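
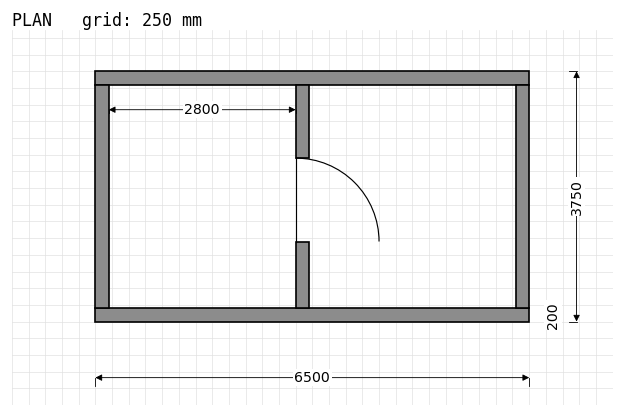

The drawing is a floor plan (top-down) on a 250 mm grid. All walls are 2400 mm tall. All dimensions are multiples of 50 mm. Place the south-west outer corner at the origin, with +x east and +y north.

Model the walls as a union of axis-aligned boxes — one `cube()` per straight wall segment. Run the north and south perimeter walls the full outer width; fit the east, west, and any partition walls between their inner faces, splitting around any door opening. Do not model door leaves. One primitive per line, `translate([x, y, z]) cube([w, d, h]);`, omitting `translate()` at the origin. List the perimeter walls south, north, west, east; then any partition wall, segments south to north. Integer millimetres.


cube([6500, 200, 2400]);
translate([0, 3550, 0]) cube([6500, 200, 2400]);
translate([0, 200, 0]) cube([200, 3350, 2400]);
translate([6300, 200, 0]) cube([200, 3350, 2400]);
translate([3000, 200, 0]) cube([200, 1000, 2400]);
translate([3000, 2450, 0]) cube([200, 1100, 2400]);


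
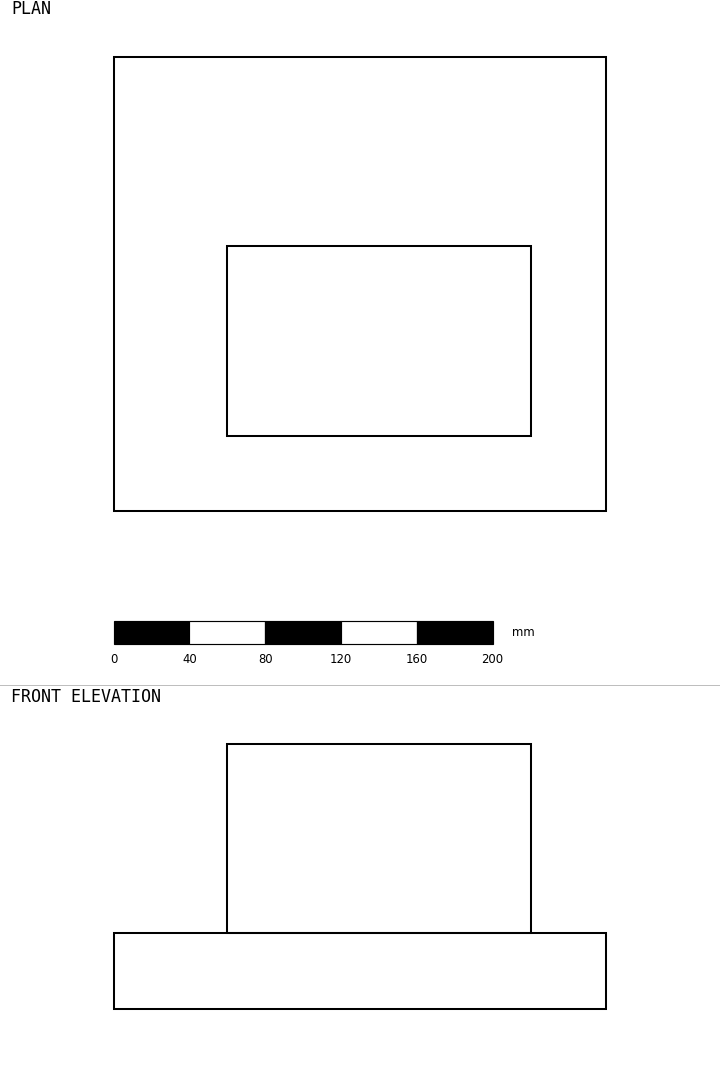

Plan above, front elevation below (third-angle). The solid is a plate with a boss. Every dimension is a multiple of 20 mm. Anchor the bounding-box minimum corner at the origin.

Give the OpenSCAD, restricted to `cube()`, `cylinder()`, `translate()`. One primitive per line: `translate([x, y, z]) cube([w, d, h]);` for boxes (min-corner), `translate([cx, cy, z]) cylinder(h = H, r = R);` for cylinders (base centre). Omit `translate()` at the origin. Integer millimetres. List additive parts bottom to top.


cube([260, 240, 40]);
translate([60, 40, 40]) cube([160, 100, 100]);


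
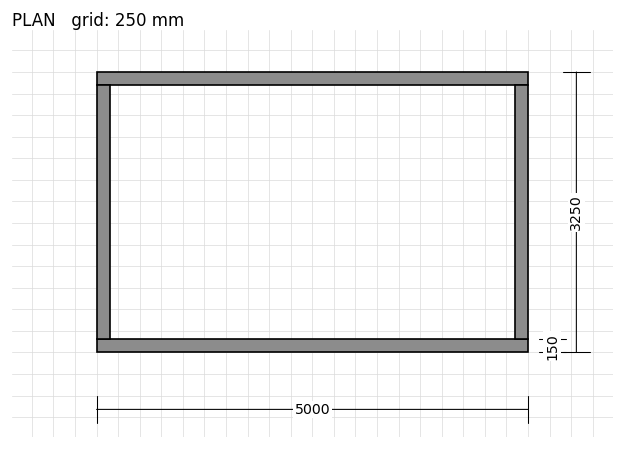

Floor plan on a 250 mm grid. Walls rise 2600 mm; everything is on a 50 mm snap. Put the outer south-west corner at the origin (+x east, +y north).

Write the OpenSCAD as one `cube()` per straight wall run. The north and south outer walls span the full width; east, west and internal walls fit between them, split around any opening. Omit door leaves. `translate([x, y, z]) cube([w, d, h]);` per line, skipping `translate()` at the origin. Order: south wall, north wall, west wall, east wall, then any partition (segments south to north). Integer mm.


cube([5000, 150, 2600]);
translate([0, 3100, 0]) cube([5000, 150, 2600]);
translate([0, 150, 0]) cube([150, 2950, 2600]);
translate([4850, 150, 0]) cube([150, 2950, 2600]);


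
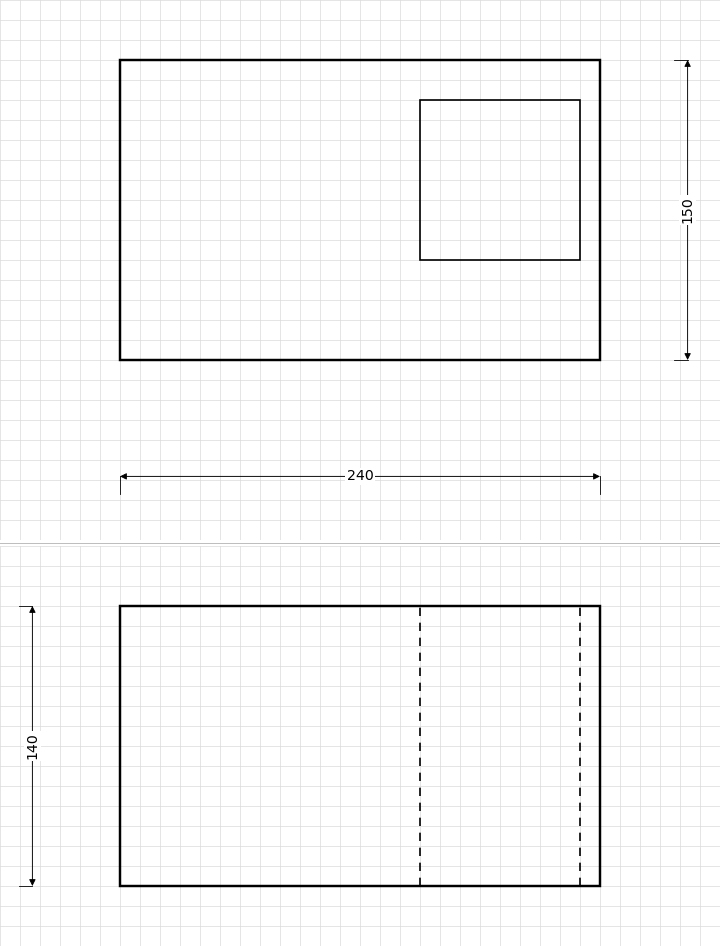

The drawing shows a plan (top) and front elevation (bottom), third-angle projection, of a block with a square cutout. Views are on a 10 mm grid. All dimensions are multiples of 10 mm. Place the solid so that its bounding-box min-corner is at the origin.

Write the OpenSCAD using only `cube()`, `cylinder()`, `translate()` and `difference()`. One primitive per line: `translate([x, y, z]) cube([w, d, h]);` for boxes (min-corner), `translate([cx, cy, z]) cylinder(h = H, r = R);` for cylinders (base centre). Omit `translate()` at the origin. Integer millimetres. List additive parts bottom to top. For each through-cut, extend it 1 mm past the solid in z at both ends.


difference() {
  cube([240, 150, 140]);
  translate([150, 50, -1]) cube([80, 80, 142]);
}


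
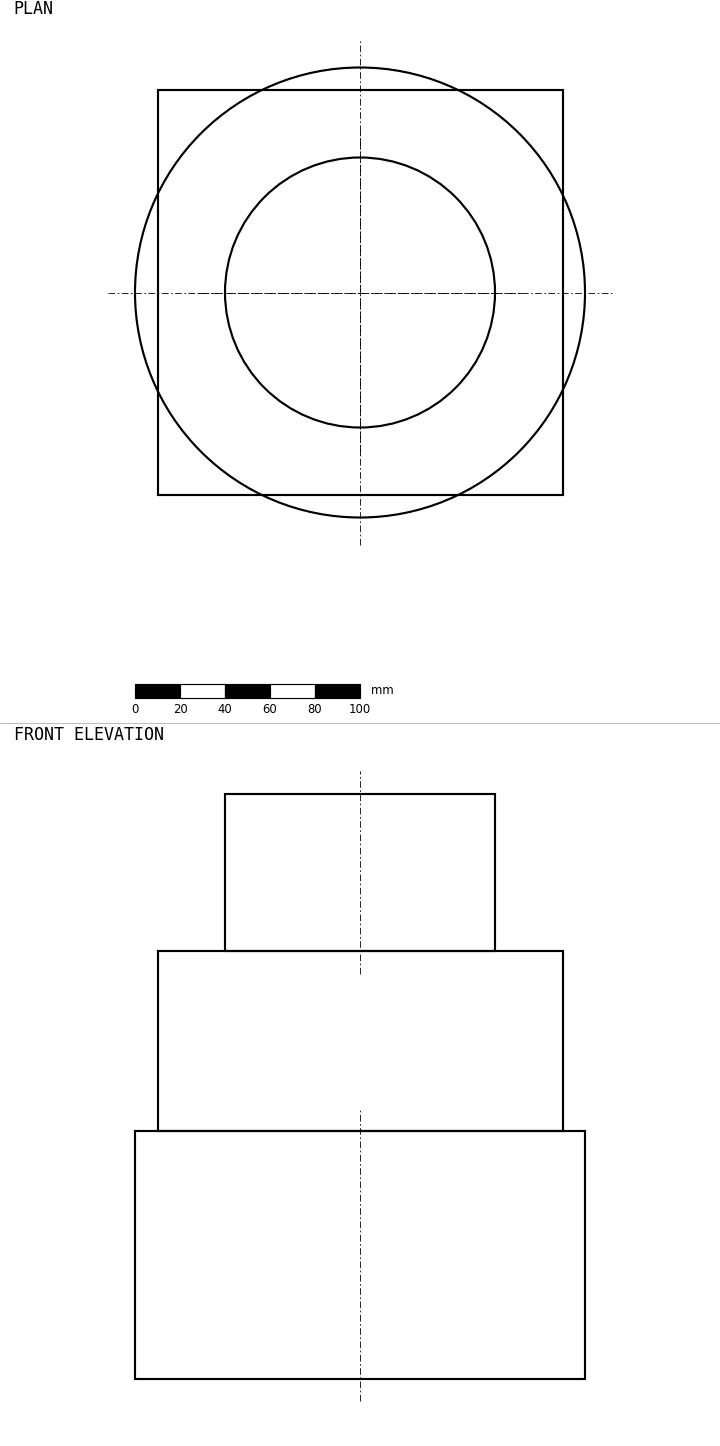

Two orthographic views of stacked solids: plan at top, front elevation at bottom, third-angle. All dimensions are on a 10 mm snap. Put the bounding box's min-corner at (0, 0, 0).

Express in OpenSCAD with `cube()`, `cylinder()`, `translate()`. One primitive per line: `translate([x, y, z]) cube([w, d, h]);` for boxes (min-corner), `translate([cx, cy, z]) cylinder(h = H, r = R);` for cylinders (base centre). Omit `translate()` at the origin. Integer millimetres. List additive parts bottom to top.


translate([100, 100, 0]) cylinder(h = 110, r = 100);
translate([10, 10, 110]) cube([180, 180, 80]);
translate([100, 100, 190]) cylinder(h = 70, r = 60);


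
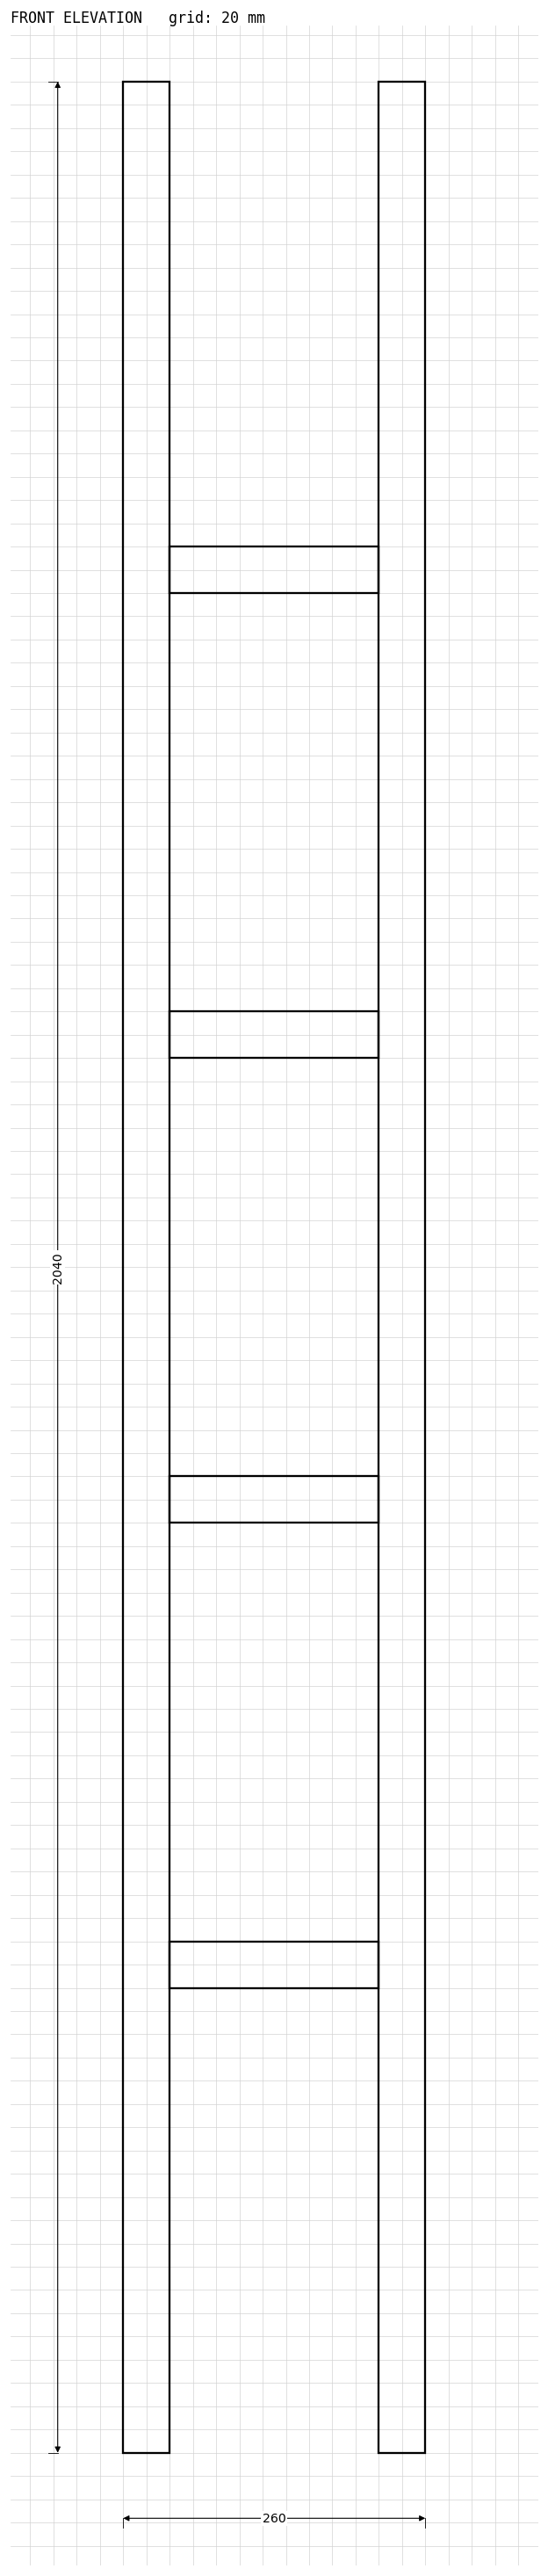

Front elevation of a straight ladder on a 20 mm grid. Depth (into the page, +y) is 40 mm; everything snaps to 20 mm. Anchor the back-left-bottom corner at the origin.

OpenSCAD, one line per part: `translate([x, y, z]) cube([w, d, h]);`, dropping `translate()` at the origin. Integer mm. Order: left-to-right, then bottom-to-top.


cube([40, 40, 2040]);
translate([40, 0, 400]) cube([180, 40, 40]);
translate([40, 0, 800]) cube([180, 40, 40]);
translate([40, 0, 1200]) cube([180, 40, 40]);
translate([40, 0, 1600]) cube([180, 40, 40]);
translate([220, 0, 0]) cube([40, 40, 2040]);


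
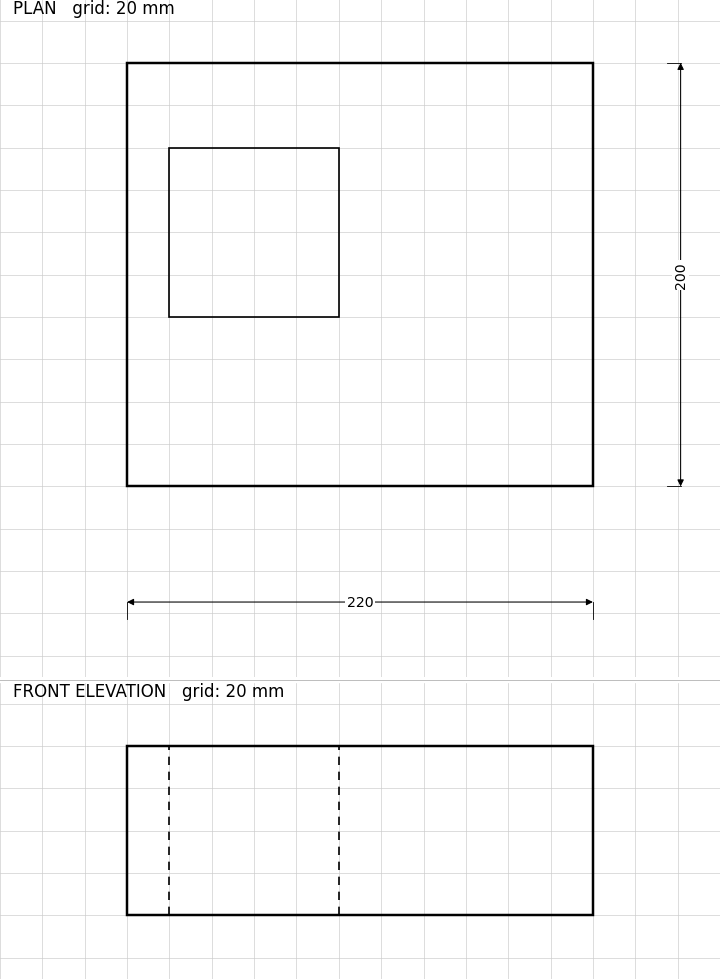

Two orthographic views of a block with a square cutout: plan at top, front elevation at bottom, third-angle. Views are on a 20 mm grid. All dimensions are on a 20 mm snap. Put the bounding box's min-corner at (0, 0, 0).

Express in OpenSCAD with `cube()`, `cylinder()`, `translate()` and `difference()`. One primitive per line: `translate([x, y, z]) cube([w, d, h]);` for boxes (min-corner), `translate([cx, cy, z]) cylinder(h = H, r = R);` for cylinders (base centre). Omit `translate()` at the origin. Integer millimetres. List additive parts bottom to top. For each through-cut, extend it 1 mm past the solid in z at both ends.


difference() {
  cube([220, 200, 80]);
  translate([20, 80, -1]) cube([80, 80, 82]);
}


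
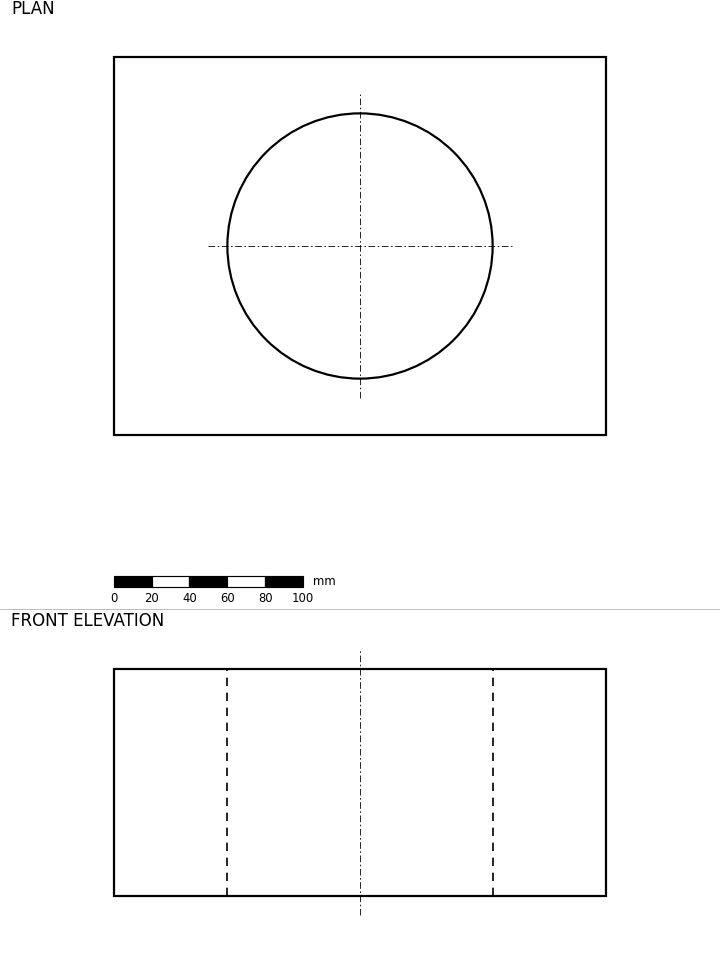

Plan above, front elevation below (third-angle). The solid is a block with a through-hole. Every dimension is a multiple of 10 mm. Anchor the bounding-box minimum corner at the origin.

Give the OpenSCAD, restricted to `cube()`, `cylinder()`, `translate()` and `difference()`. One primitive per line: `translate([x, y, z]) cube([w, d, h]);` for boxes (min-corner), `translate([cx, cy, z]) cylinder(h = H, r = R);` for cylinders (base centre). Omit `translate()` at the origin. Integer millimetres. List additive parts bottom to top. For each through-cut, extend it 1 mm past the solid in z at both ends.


difference() {
  cube([260, 200, 120]);
  translate([130, 100, -1]) cylinder(h = 122, r = 70);
}


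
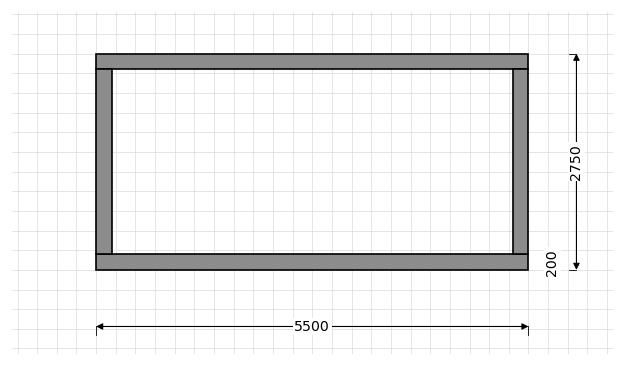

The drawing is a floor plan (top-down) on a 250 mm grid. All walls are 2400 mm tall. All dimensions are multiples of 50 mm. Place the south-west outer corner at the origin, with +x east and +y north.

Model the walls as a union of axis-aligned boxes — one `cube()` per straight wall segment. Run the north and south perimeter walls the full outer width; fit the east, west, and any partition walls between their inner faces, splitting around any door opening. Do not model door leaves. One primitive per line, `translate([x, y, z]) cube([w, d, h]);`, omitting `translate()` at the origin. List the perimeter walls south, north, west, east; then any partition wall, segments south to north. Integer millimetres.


cube([5500, 200, 2400]);
translate([0, 2550, 0]) cube([5500, 200, 2400]);
translate([0, 200, 0]) cube([200, 2350, 2400]);
translate([5300, 200, 0]) cube([200, 2350, 2400]);


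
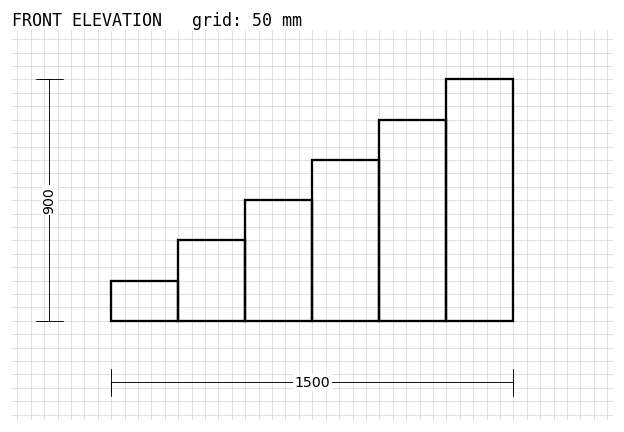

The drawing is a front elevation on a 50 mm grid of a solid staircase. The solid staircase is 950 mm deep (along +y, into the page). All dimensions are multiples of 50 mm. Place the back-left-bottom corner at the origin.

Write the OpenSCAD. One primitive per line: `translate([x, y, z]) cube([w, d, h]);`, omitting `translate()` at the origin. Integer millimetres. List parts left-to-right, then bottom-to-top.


cube([250, 950, 150]);
translate([250, 0, 0]) cube([250, 950, 300]);
translate([500, 0, 0]) cube([250, 950, 450]);
translate([750, 0, 0]) cube([250, 950, 600]);
translate([1000, 0, 0]) cube([250, 950, 750]);
translate([1250, 0, 0]) cube([250, 950, 900]);


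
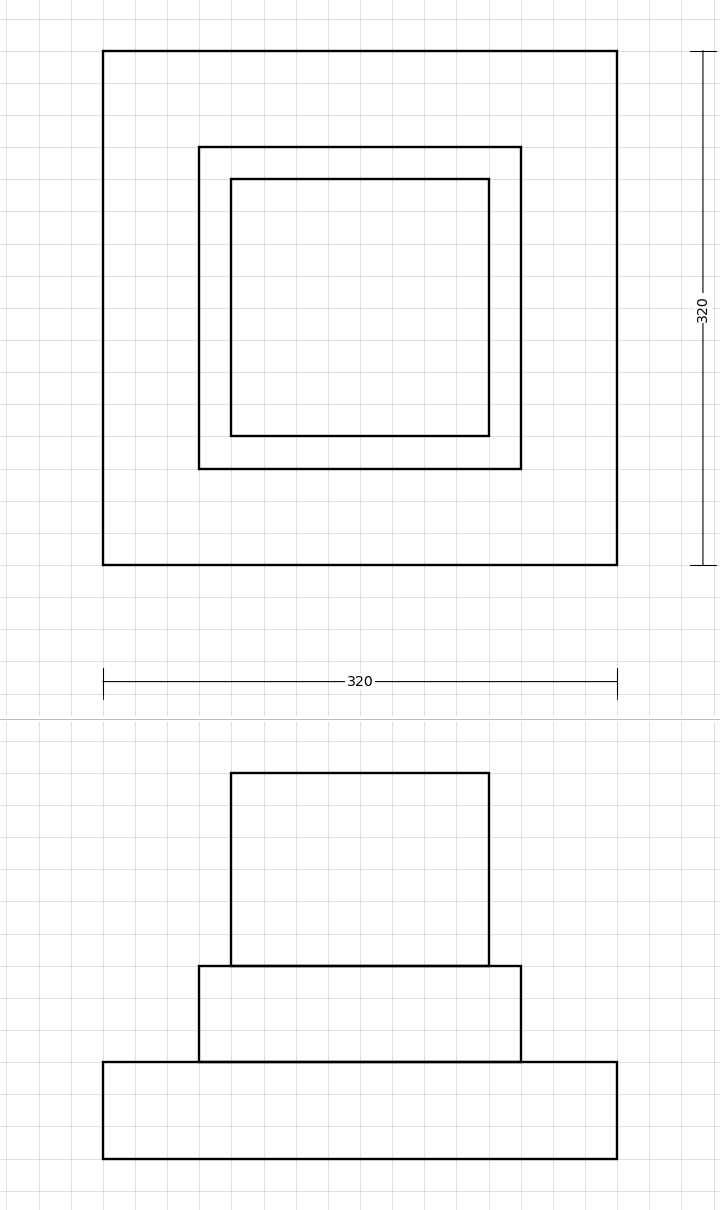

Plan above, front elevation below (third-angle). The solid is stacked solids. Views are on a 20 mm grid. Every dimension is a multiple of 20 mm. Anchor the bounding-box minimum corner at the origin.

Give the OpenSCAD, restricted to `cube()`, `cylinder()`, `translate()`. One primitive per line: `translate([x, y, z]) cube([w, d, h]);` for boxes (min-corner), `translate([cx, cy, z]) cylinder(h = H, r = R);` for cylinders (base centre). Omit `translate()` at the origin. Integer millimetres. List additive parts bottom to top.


cube([320, 320, 60]);
translate([60, 60, 60]) cube([200, 200, 60]);
translate([80, 80, 120]) cube([160, 160, 120]);


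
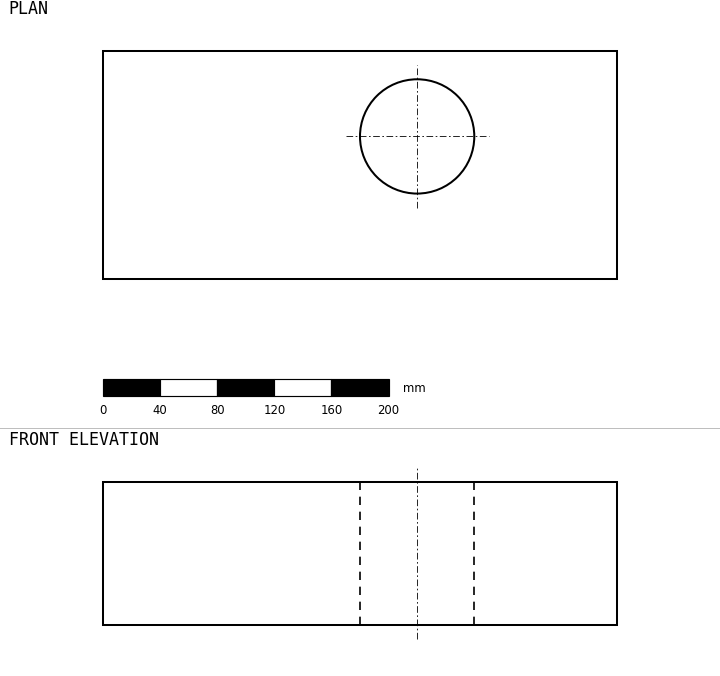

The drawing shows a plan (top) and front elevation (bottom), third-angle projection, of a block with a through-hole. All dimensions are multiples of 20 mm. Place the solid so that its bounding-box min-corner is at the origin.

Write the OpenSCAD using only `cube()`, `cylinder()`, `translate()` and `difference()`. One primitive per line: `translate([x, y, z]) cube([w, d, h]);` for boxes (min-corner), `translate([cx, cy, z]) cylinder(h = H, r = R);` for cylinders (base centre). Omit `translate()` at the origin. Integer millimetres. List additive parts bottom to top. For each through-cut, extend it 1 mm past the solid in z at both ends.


difference() {
  cube([360, 160, 100]);
  translate([220, 100, -1]) cylinder(h = 102, r = 40);
}


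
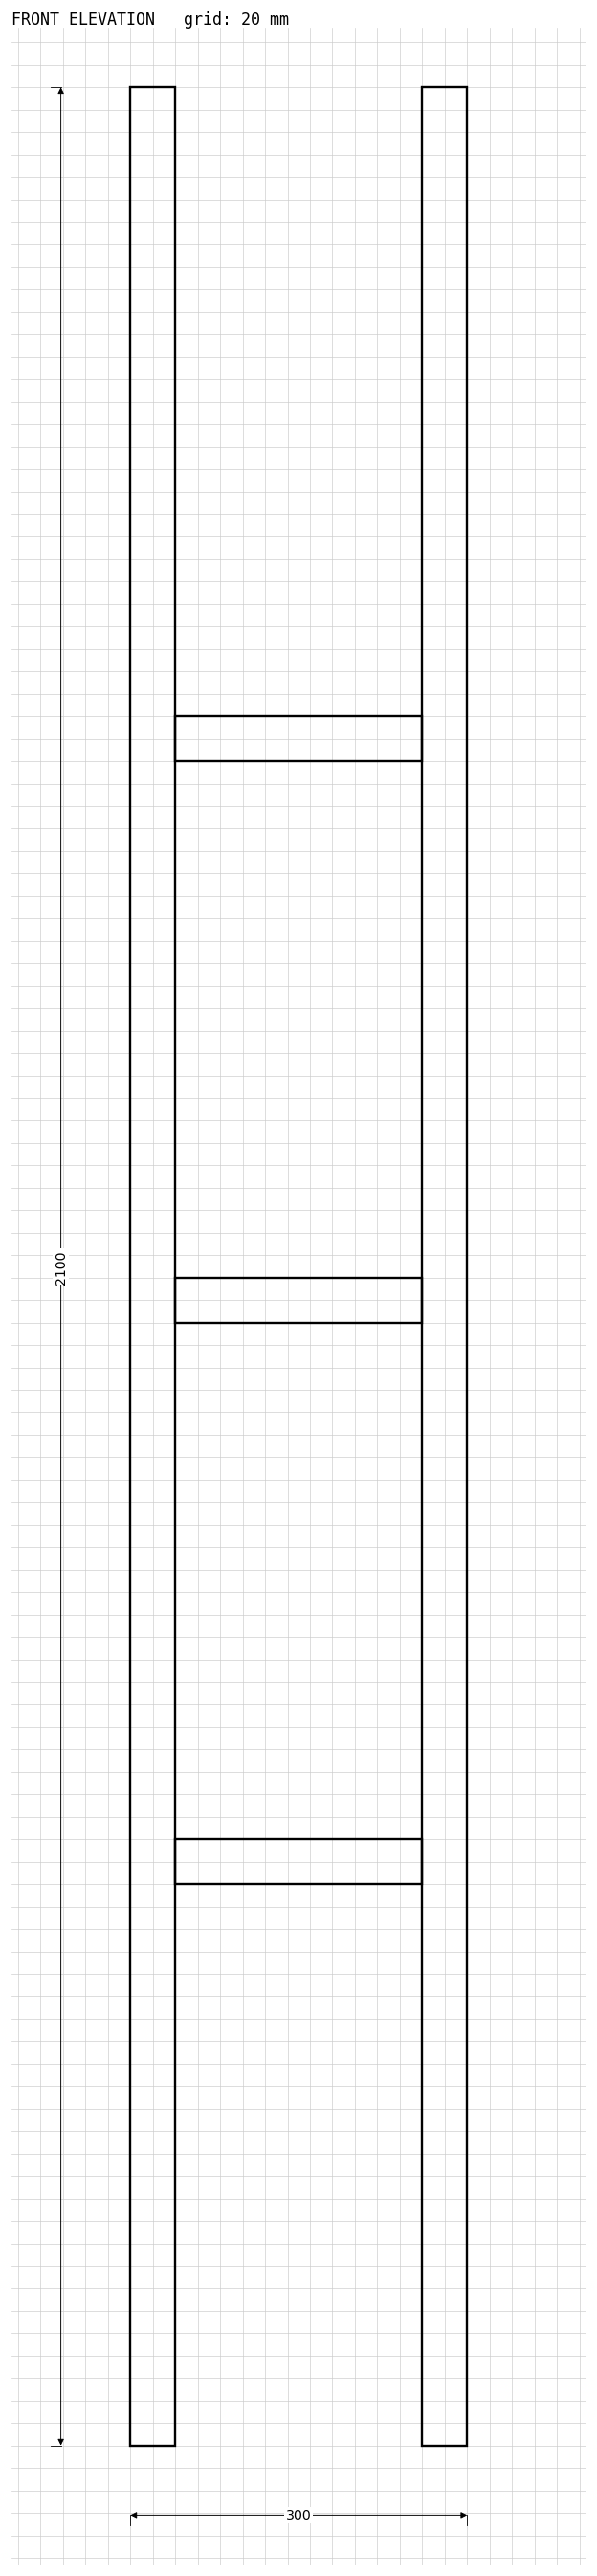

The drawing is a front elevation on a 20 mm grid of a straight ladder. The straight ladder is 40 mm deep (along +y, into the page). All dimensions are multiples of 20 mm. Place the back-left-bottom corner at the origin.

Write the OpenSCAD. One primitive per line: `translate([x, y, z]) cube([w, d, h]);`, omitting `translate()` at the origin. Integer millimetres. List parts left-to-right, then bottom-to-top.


cube([40, 40, 2100]);
translate([40, 0, 500]) cube([220, 40, 40]);
translate([40, 0, 1000]) cube([220, 40, 40]);
translate([40, 0, 1500]) cube([220, 40, 40]);
translate([260, 0, 0]) cube([40, 40, 2100]);


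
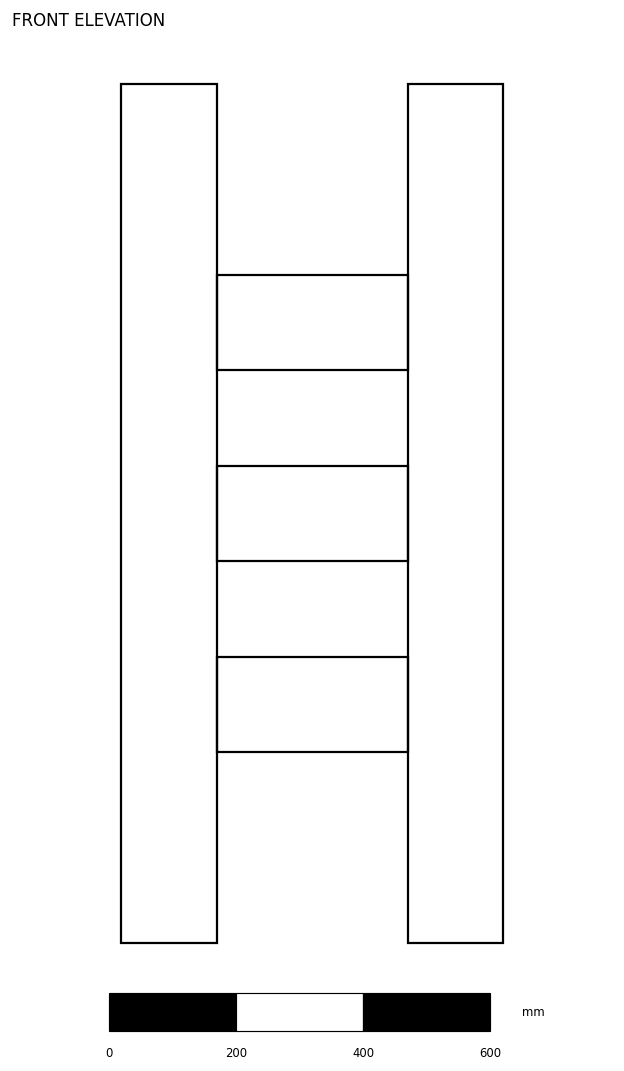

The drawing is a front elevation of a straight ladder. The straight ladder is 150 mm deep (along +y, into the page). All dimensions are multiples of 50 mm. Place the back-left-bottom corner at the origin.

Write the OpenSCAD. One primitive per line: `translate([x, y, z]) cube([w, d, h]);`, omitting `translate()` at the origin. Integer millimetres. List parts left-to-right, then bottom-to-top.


cube([150, 150, 1350]);
translate([150, 0, 300]) cube([300, 150, 150]);
translate([150, 0, 600]) cube([300, 150, 150]);
translate([150, 0, 900]) cube([300, 150, 150]);
translate([450, 0, 0]) cube([150, 150, 1350]);


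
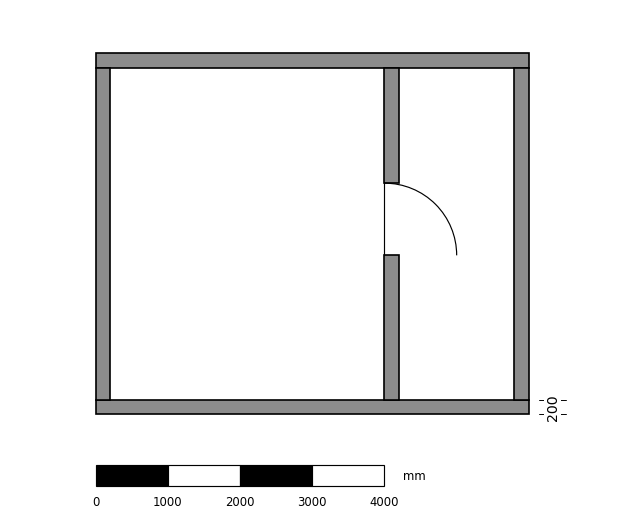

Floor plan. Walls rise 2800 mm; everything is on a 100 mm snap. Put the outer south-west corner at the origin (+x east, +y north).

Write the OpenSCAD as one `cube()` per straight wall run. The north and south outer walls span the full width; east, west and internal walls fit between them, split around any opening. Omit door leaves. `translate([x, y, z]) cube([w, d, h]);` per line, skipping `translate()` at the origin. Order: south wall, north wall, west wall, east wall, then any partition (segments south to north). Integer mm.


cube([6000, 200, 2800]);
translate([0, 4800, 0]) cube([6000, 200, 2800]);
translate([0, 200, 0]) cube([200, 4600, 2800]);
translate([5800, 200, 0]) cube([200, 4600, 2800]);
translate([4000, 200, 0]) cube([200, 2000, 2800]);
translate([4000, 3200, 0]) cube([200, 1600, 2800]);


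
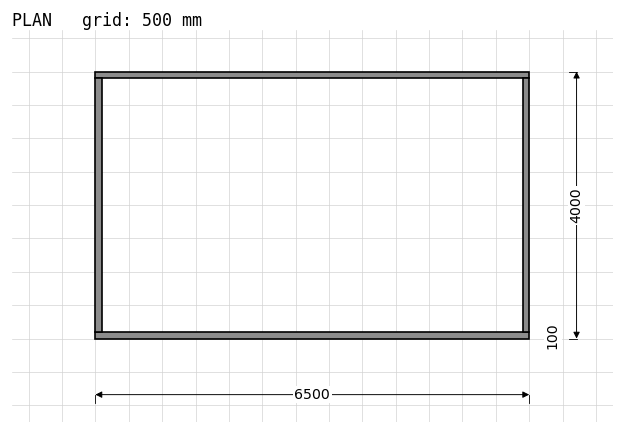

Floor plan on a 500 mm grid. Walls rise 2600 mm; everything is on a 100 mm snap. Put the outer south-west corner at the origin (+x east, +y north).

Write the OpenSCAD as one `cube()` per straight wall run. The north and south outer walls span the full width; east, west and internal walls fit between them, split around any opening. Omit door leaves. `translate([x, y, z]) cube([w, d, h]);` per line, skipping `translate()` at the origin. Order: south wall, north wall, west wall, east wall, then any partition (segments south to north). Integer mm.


cube([6500, 100, 2600]);
translate([0, 3900, 0]) cube([6500, 100, 2600]);
translate([0, 100, 0]) cube([100, 3800, 2600]);
translate([6400, 100, 0]) cube([100, 3800, 2600]);


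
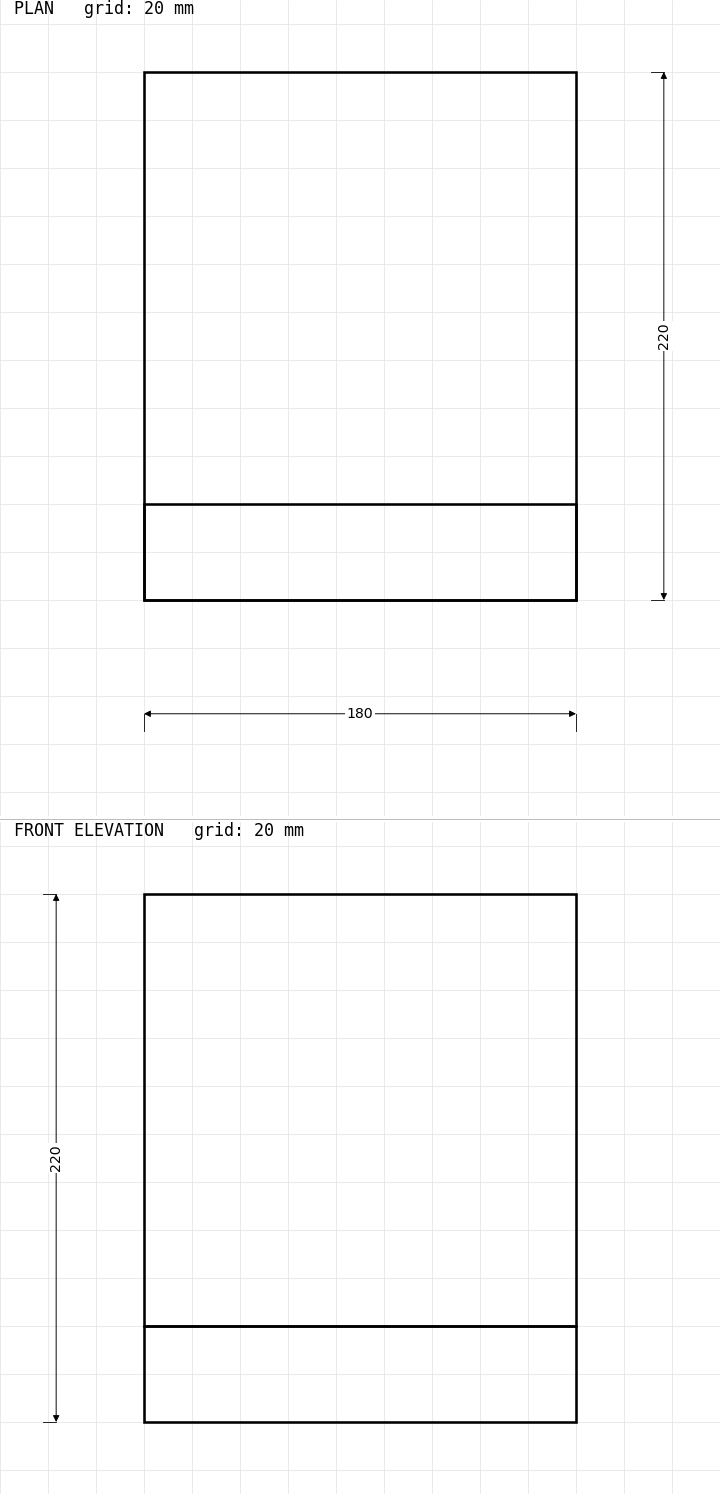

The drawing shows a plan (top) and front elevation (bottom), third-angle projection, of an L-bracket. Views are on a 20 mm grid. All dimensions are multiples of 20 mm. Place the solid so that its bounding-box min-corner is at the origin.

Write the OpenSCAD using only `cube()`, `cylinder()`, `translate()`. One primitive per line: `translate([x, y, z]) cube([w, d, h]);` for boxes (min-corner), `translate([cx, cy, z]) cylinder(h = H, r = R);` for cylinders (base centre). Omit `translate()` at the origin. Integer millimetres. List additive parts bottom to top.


cube([180, 220, 40]);
translate([0, 0, 40]) cube([180, 40, 180]);


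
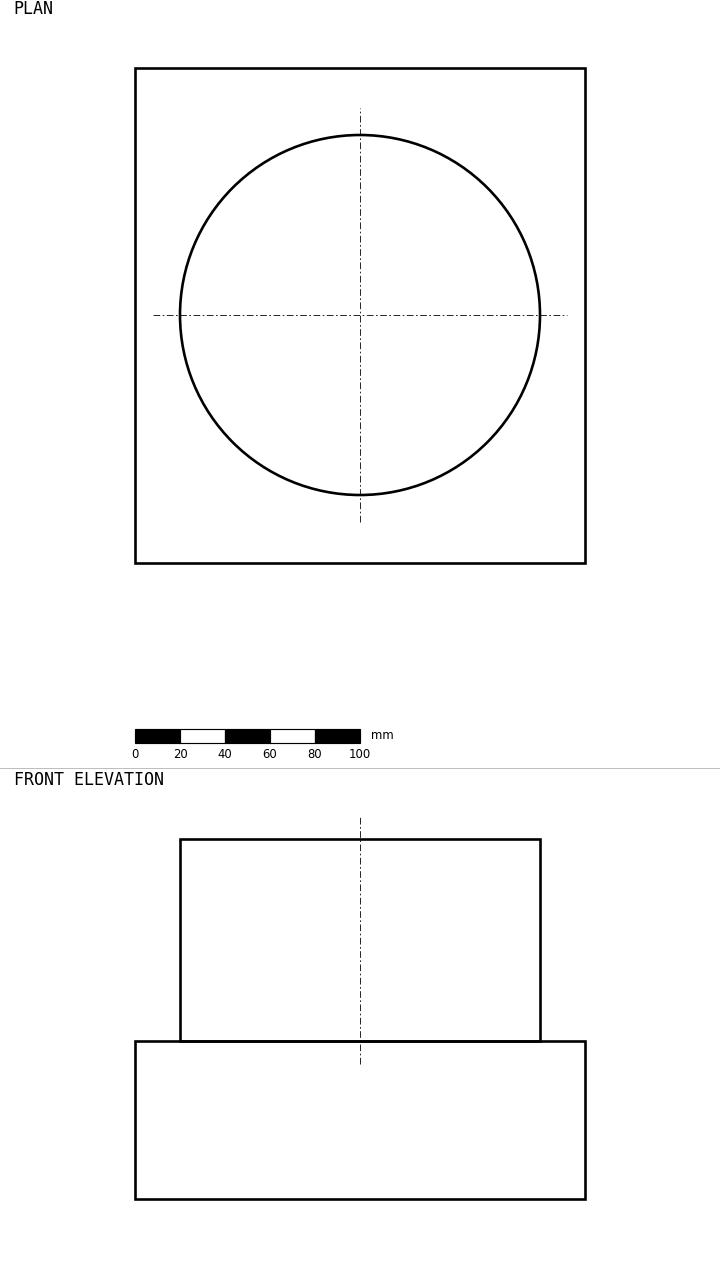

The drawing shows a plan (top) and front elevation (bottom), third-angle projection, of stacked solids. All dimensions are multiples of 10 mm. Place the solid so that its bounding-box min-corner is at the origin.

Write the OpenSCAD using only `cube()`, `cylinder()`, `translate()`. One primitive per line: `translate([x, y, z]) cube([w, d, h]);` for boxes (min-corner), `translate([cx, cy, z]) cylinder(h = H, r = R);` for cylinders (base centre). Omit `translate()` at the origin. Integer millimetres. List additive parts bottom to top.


cube([200, 220, 70]);
translate([100, 110, 70]) cylinder(h = 90, r = 80);


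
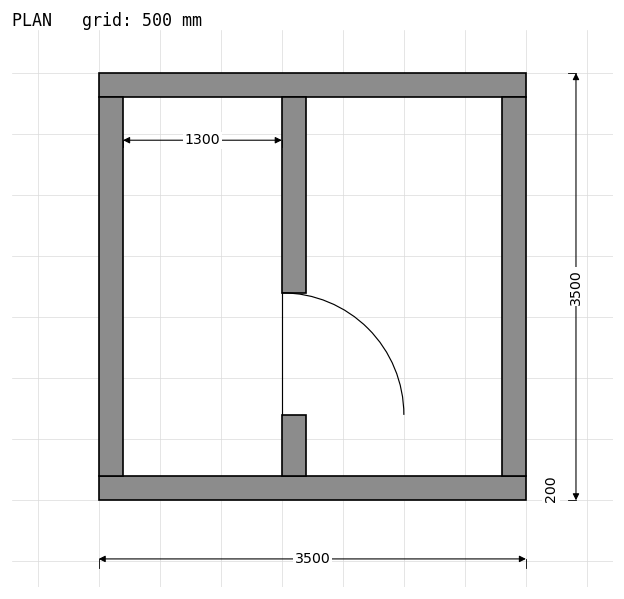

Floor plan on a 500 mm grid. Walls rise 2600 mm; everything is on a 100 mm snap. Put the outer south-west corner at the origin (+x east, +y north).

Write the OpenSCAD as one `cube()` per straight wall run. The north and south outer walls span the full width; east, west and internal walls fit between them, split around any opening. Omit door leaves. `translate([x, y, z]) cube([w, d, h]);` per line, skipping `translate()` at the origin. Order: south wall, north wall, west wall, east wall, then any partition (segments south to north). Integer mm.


cube([3500, 200, 2600]);
translate([0, 3300, 0]) cube([3500, 200, 2600]);
translate([0, 200, 0]) cube([200, 3100, 2600]);
translate([3300, 200, 0]) cube([200, 3100, 2600]);
translate([1500, 200, 0]) cube([200, 500, 2600]);
translate([1500, 1700, 0]) cube([200, 1600, 2600]);


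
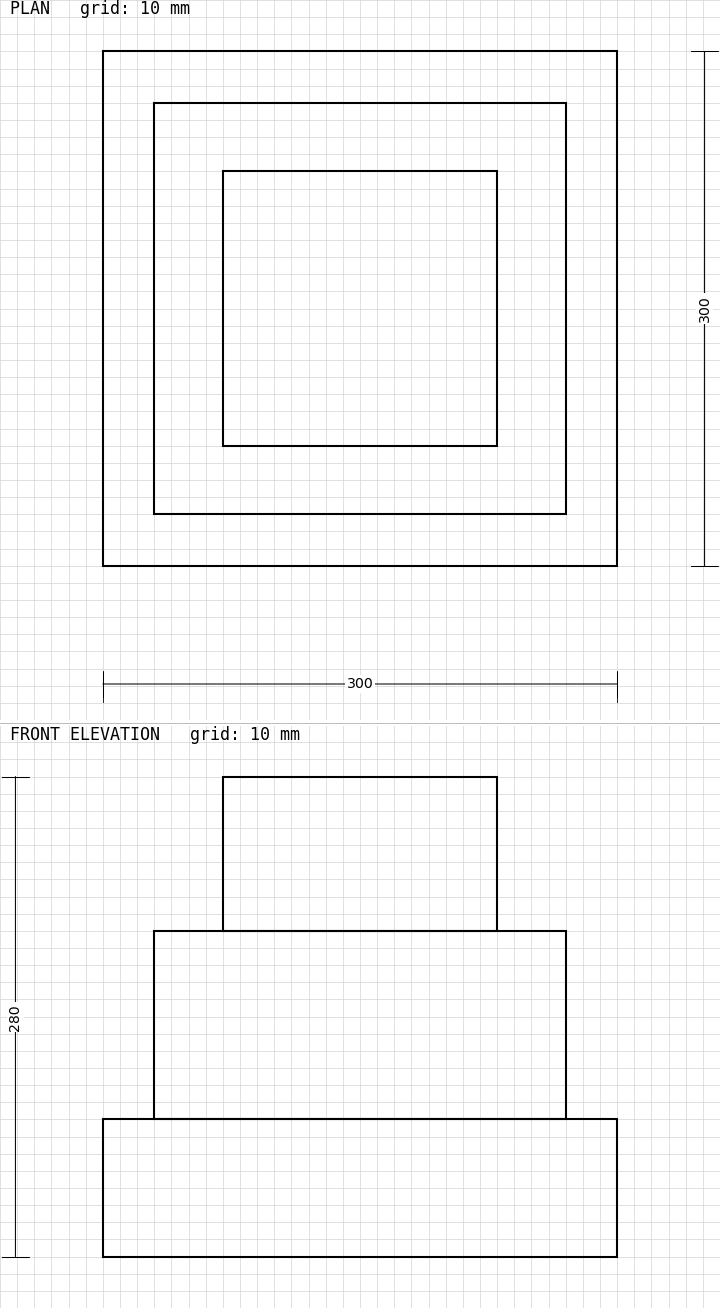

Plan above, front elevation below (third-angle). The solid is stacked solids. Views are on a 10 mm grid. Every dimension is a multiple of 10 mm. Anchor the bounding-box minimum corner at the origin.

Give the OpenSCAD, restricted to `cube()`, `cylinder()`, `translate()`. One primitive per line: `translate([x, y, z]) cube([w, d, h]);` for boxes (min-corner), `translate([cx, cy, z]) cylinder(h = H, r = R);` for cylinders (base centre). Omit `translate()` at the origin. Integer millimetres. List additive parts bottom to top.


cube([300, 300, 80]);
translate([30, 30, 80]) cube([240, 240, 110]);
translate([70, 70, 190]) cube([160, 160, 90]);


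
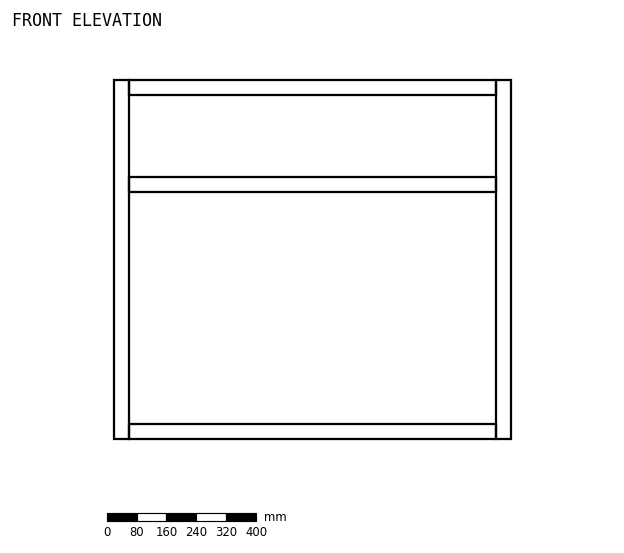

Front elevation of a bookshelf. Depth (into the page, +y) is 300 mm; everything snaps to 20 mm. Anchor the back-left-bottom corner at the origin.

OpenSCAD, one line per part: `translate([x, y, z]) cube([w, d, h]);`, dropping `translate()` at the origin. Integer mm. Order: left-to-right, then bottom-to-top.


cube([40, 300, 960]);
translate([40, 0, 0]) cube([980, 300, 40]);
translate([40, 0, 660]) cube([980, 300, 40]);
translate([40, 0, 920]) cube([980, 300, 40]);
translate([1020, 0, 0]) cube([40, 300, 960]);


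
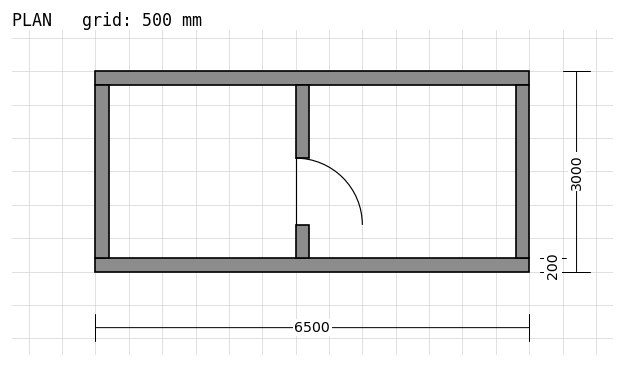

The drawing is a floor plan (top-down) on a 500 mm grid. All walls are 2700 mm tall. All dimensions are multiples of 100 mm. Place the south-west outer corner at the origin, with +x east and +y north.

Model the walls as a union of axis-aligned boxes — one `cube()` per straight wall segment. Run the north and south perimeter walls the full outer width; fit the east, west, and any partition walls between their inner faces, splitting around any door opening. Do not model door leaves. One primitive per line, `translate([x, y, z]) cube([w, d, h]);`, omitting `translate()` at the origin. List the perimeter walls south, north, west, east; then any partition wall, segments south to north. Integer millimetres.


cube([6500, 200, 2700]);
translate([0, 2800, 0]) cube([6500, 200, 2700]);
translate([0, 200, 0]) cube([200, 2600, 2700]);
translate([6300, 200, 0]) cube([200, 2600, 2700]);
translate([3000, 200, 0]) cube([200, 500, 2700]);
translate([3000, 1700, 0]) cube([200, 1100, 2700]);


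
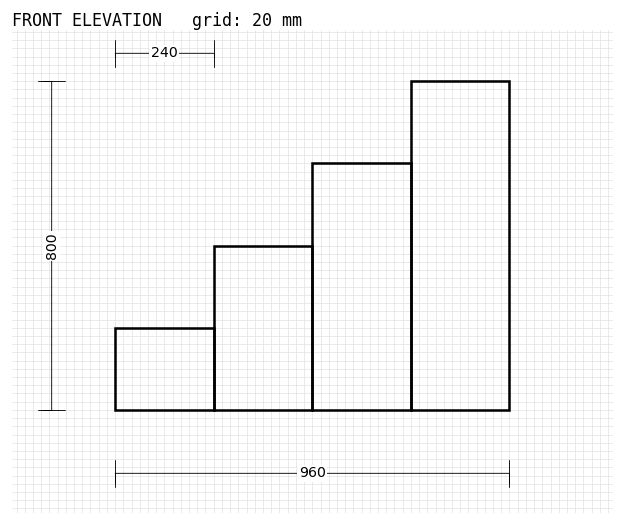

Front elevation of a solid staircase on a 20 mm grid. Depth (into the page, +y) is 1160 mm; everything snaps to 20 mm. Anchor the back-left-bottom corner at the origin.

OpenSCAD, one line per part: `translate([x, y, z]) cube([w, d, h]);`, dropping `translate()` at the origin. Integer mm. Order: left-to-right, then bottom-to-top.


cube([240, 1160, 200]);
translate([240, 0, 0]) cube([240, 1160, 400]);
translate([480, 0, 0]) cube([240, 1160, 600]);
translate([720, 0, 0]) cube([240, 1160, 800]);


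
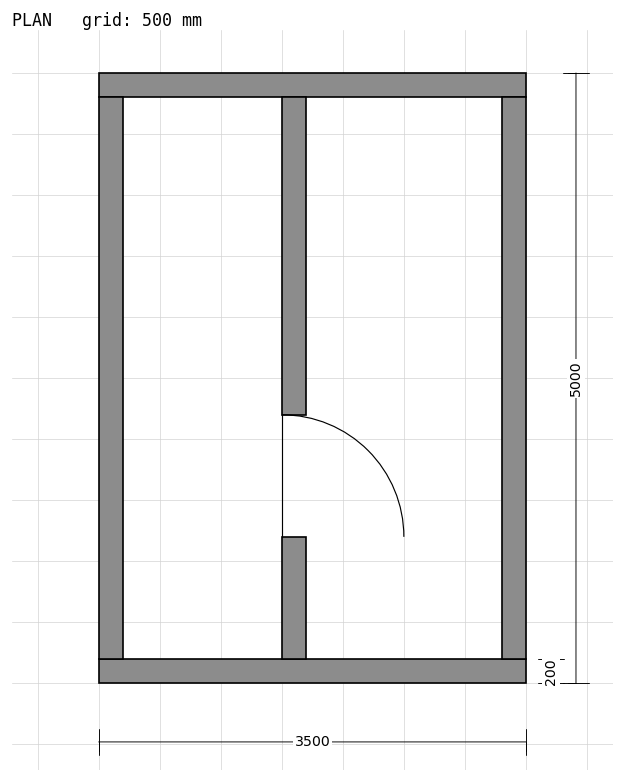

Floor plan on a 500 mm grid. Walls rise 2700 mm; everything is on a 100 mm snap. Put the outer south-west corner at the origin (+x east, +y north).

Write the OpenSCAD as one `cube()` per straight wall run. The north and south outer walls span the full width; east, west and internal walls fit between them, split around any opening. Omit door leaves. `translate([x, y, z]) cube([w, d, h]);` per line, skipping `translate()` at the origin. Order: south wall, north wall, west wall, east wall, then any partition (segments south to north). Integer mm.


cube([3500, 200, 2700]);
translate([0, 4800, 0]) cube([3500, 200, 2700]);
translate([0, 200, 0]) cube([200, 4600, 2700]);
translate([3300, 200, 0]) cube([200, 4600, 2700]);
translate([1500, 200, 0]) cube([200, 1000, 2700]);
translate([1500, 2200, 0]) cube([200, 2600, 2700]);


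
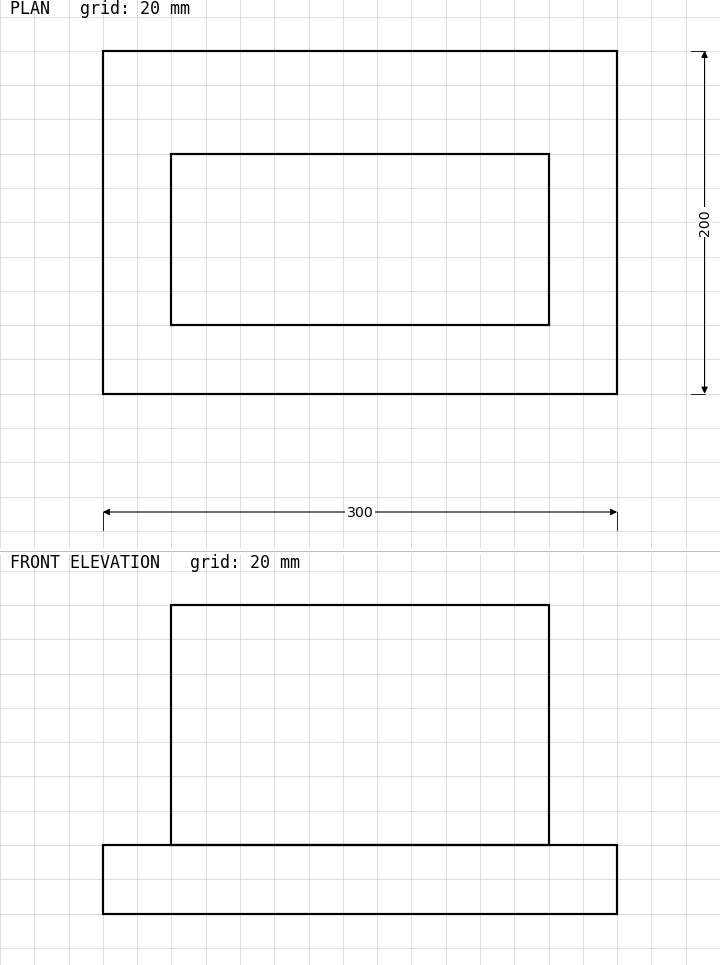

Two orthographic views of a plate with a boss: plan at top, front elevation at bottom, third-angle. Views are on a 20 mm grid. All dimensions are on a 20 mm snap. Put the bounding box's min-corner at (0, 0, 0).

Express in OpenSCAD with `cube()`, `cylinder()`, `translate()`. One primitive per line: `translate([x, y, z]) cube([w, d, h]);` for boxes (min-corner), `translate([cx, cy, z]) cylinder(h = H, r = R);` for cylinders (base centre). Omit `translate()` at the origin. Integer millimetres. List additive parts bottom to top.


cube([300, 200, 40]);
translate([40, 40, 40]) cube([220, 100, 140]);


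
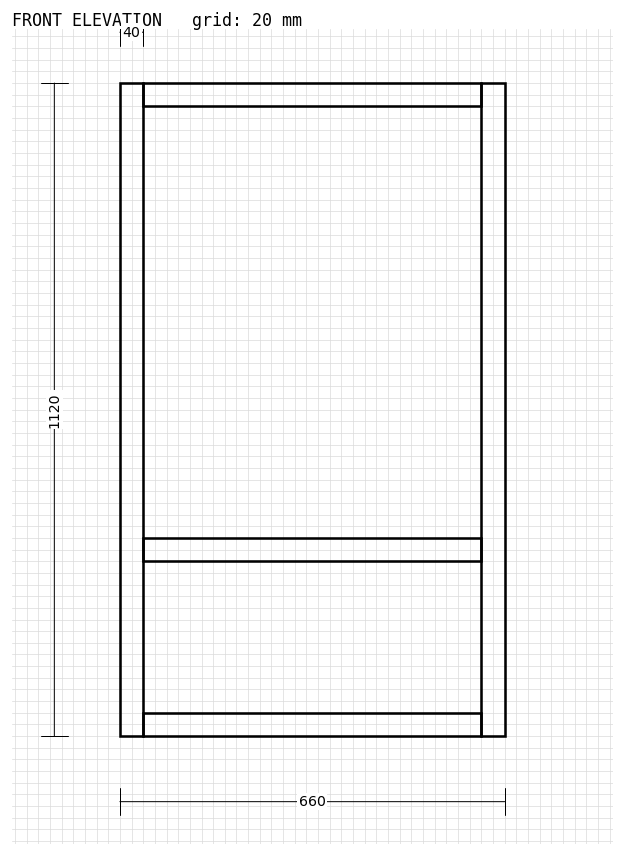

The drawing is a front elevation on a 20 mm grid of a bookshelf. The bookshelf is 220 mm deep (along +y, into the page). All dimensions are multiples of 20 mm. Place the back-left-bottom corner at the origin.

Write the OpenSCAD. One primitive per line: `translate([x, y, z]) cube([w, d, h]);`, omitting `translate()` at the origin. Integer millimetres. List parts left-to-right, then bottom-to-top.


cube([40, 220, 1120]);
translate([40, 0, 0]) cube([580, 220, 40]);
translate([40, 0, 300]) cube([580, 220, 40]);
translate([40, 0, 1080]) cube([580, 220, 40]);
translate([620, 0, 0]) cube([40, 220, 1120]);


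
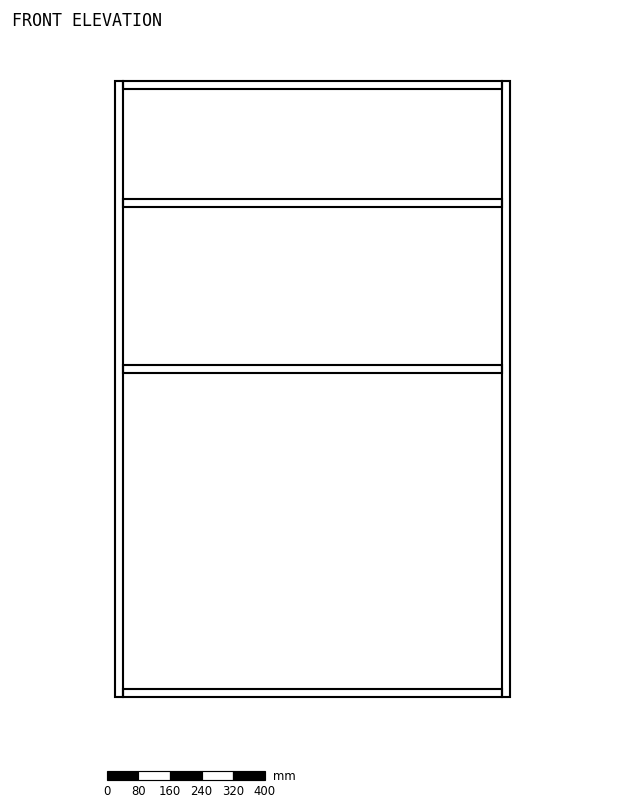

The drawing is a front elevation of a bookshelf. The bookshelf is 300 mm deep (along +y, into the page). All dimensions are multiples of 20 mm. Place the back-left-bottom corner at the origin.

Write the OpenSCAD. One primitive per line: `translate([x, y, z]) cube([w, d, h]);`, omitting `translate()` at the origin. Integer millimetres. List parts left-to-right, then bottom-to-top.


cube([20, 300, 1560]);
translate([20, 0, 0]) cube([960, 300, 20]);
translate([20, 0, 820]) cube([960, 300, 20]);
translate([20, 0, 1240]) cube([960, 300, 20]);
translate([20, 0, 1540]) cube([960, 300, 20]);
translate([980, 0, 0]) cube([20, 300, 1560]);


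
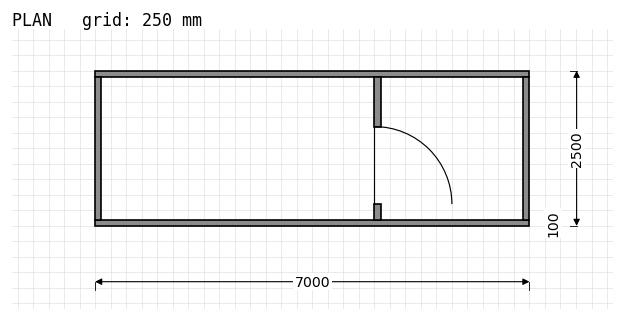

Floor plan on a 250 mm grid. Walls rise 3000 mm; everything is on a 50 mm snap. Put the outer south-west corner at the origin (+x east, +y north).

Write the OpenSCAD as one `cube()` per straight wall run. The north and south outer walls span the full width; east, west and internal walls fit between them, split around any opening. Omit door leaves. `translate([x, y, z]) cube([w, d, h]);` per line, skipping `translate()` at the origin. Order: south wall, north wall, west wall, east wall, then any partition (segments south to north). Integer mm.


cube([7000, 100, 3000]);
translate([0, 2400, 0]) cube([7000, 100, 3000]);
translate([0, 100, 0]) cube([100, 2300, 3000]);
translate([6900, 100, 0]) cube([100, 2300, 3000]);
translate([4500, 100, 0]) cube([100, 250, 3000]);
translate([4500, 1600, 0]) cube([100, 800, 3000]);


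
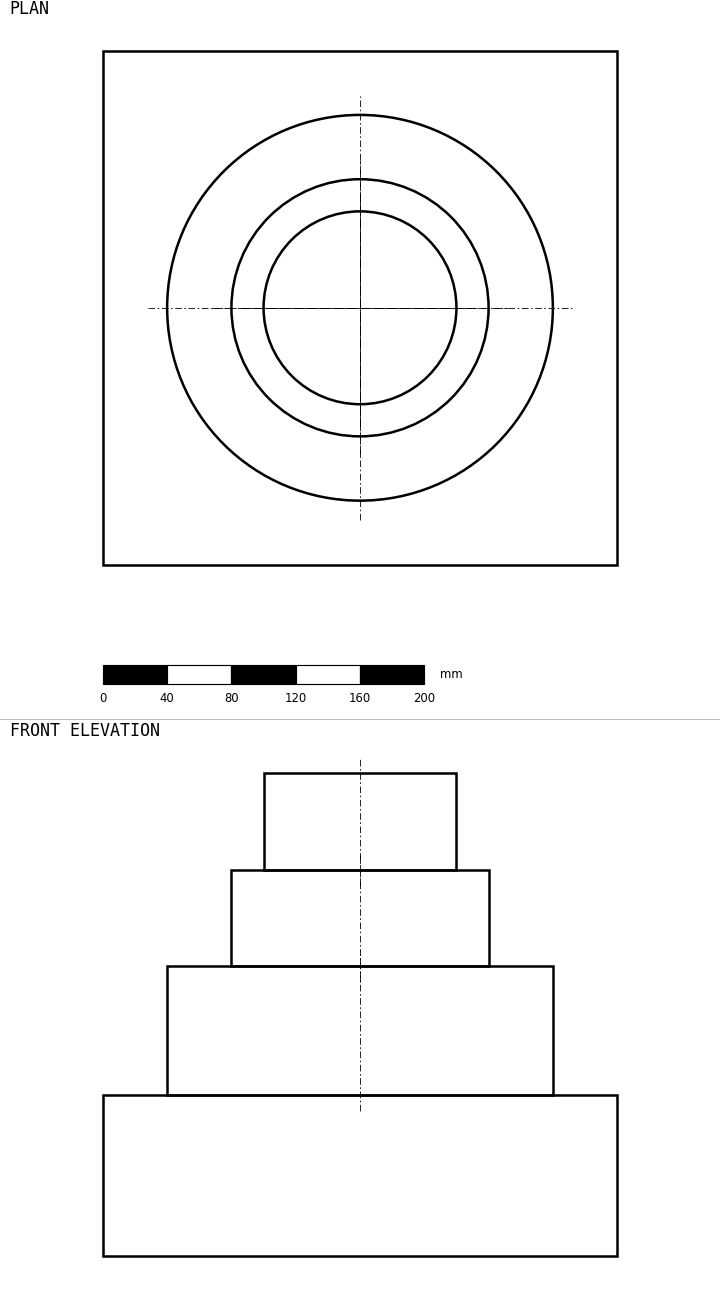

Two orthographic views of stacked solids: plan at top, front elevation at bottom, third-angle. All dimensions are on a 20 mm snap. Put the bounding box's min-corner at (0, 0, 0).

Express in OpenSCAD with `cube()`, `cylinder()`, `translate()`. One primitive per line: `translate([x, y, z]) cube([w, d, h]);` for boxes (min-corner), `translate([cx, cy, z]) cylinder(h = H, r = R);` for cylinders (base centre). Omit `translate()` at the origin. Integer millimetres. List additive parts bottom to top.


cube([320, 320, 100]);
translate([160, 160, 100]) cylinder(h = 80, r = 120);
translate([160, 160, 180]) cylinder(h = 60, r = 80);
translate([160, 160, 240]) cylinder(h = 60, r = 60);


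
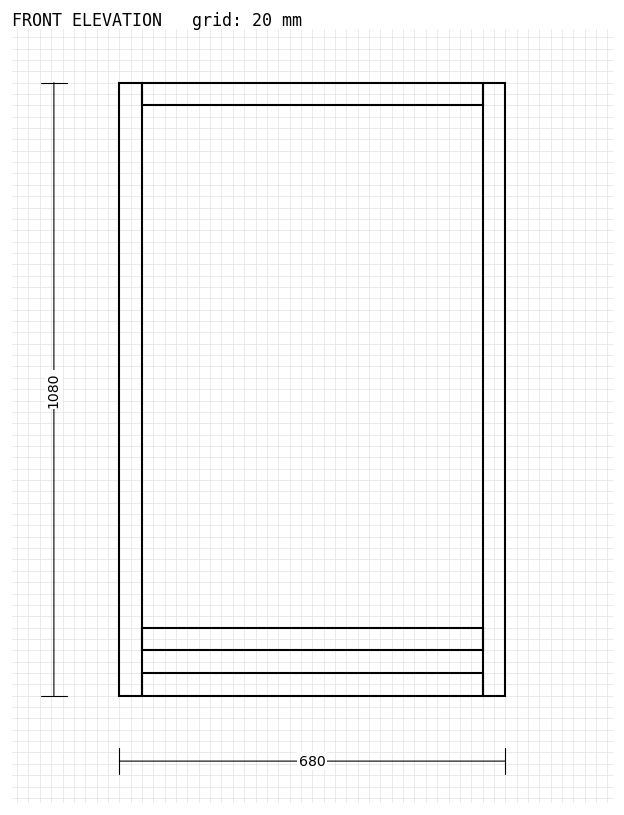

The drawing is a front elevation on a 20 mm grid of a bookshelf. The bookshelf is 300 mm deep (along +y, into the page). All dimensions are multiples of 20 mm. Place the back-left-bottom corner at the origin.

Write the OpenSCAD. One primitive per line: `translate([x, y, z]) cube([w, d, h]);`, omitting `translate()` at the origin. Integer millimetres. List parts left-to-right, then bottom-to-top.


cube([40, 300, 1080]);
translate([40, 0, 0]) cube([600, 300, 40]);
translate([40, 0, 80]) cube([600, 300, 40]);
translate([40, 0, 1040]) cube([600, 300, 40]);
translate([640, 0, 0]) cube([40, 300, 1080]);


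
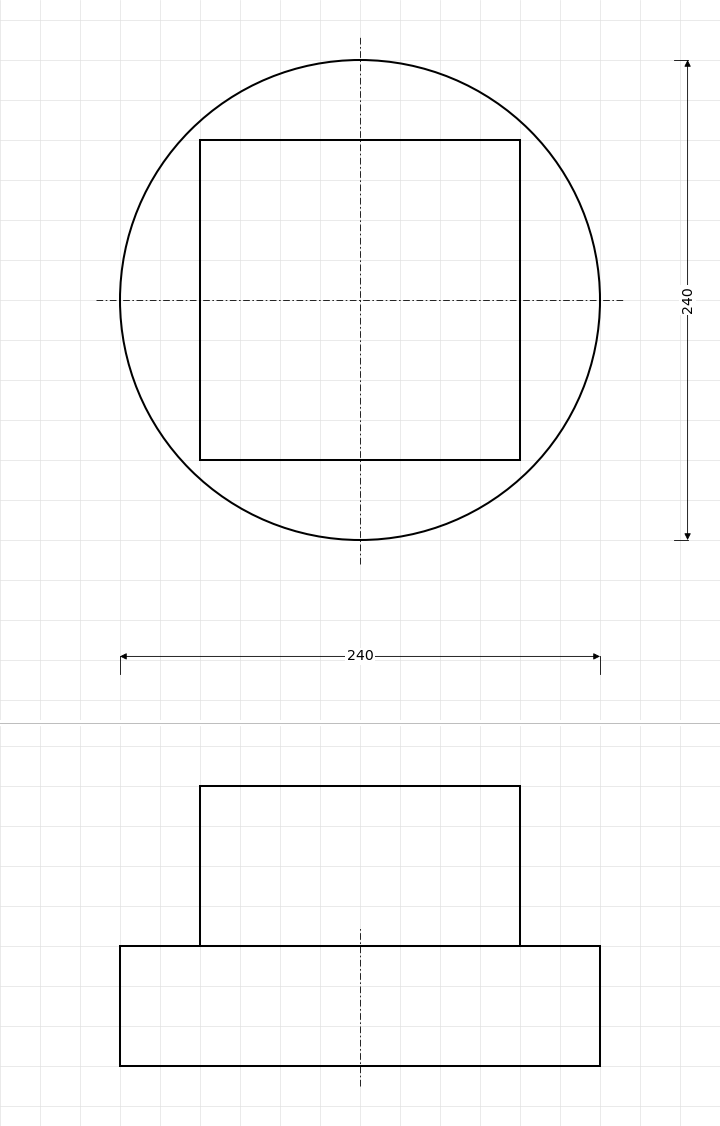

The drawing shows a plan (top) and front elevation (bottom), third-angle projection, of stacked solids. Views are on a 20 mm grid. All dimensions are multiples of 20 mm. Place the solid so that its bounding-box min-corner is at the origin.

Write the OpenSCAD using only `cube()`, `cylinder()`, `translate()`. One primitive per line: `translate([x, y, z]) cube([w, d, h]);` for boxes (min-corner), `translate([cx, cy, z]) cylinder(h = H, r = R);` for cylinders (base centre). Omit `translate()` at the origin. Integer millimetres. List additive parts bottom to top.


translate([120, 120, 0]) cylinder(h = 60, r = 120);
translate([40, 40, 60]) cube([160, 160, 80]);


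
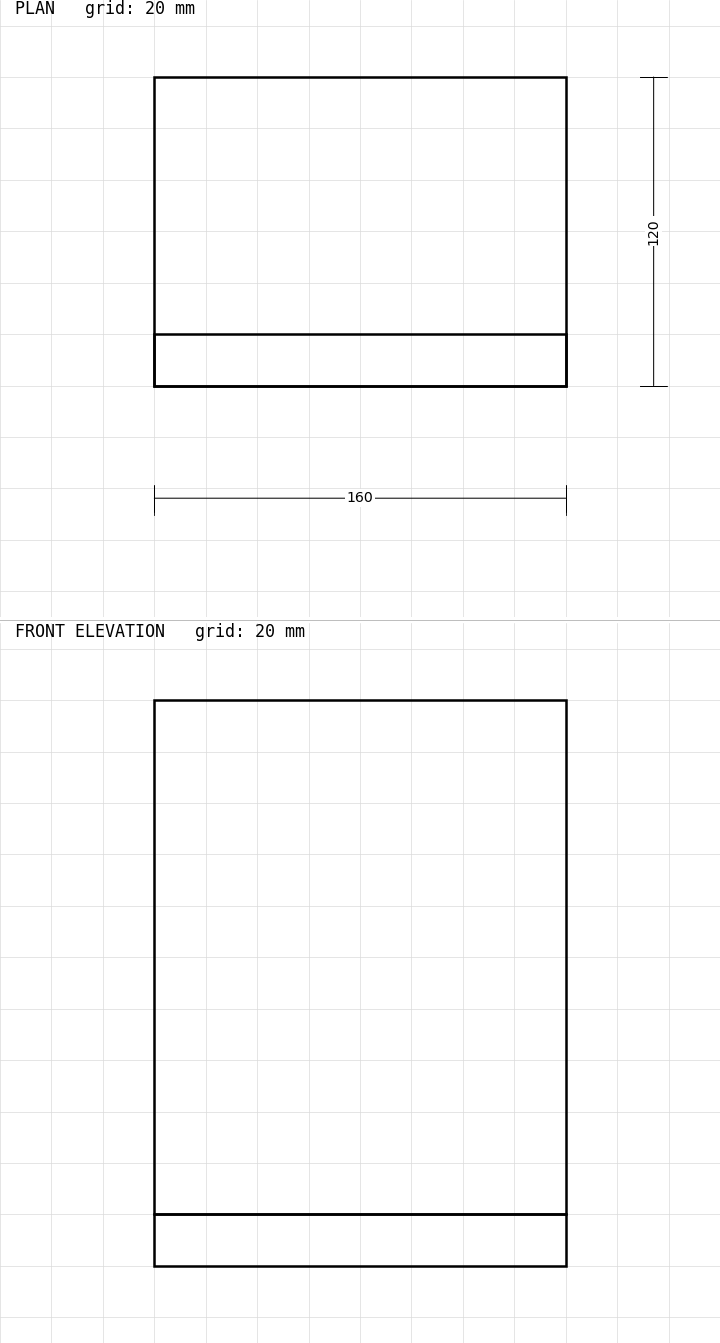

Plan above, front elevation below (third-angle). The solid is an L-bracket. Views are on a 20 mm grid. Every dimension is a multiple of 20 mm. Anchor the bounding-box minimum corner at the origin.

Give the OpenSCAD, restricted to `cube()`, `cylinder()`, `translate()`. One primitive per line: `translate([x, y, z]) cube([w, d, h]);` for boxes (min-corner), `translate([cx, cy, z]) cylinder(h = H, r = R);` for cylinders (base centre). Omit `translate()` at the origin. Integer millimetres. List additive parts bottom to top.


cube([160, 120, 20]);
translate([0, 0, 20]) cube([160, 20, 200]);


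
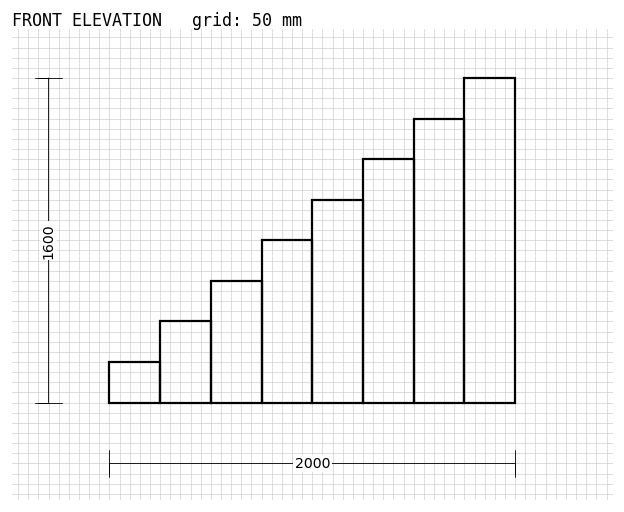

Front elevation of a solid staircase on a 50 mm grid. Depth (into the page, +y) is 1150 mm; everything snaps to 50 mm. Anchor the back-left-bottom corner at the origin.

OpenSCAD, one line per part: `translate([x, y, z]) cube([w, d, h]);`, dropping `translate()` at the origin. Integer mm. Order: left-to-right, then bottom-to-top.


cube([250, 1150, 200]);
translate([250, 0, 0]) cube([250, 1150, 400]);
translate([500, 0, 0]) cube([250, 1150, 600]);
translate([750, 0, 0]) cube([250, 1150, 800]);
translate([1000, 0, 0]) cube([250, 1150, 1000]);
translate([1250, 0, 0]) cube([250, 1150, 1200]);
translate([1500, 0, 0]) cube([250, 1150, 1400]);
translate([1750, 0, 0]) cube([250, 1150, 1600]);


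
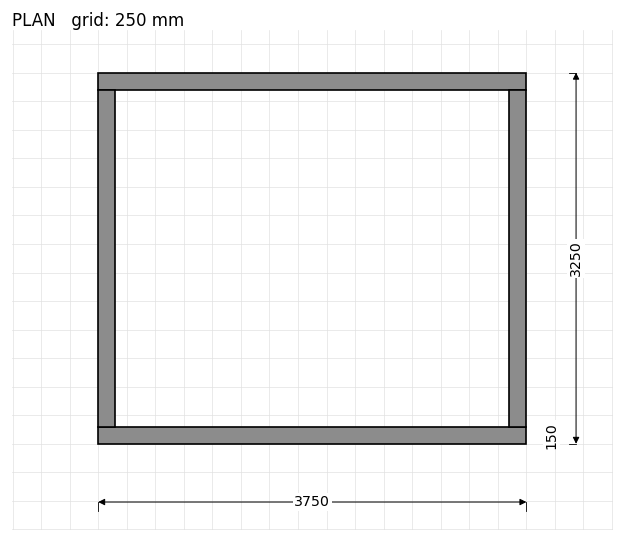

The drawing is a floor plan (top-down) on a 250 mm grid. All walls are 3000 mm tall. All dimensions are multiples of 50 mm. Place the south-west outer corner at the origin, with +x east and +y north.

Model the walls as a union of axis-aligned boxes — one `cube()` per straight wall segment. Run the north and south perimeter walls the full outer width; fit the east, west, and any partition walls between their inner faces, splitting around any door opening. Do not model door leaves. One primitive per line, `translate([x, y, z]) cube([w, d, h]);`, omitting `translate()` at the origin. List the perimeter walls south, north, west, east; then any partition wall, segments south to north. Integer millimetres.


cube([3750, 150, 3000]);
translate([0, 3100, 0]) cube([3750, 150, 3000]);
translate([0, 150, 0]) cube([150, 2950, 3000]);
translate([3600, 150, 0]) cube([150, 2950, 3000]);


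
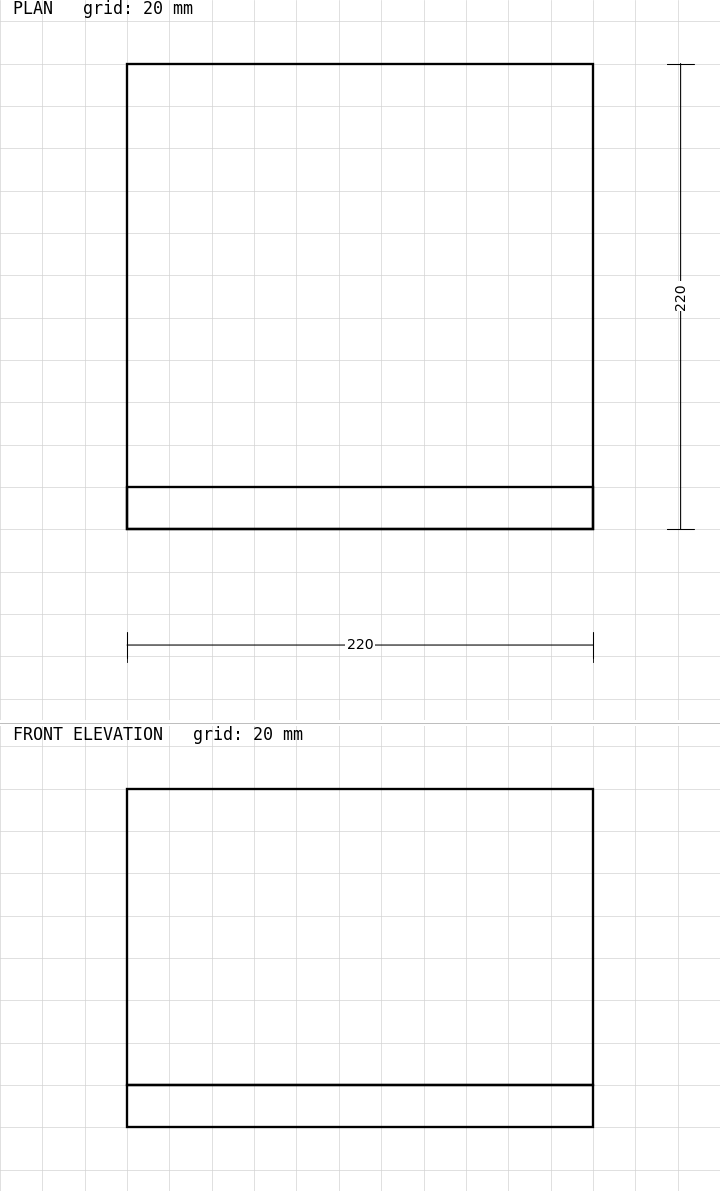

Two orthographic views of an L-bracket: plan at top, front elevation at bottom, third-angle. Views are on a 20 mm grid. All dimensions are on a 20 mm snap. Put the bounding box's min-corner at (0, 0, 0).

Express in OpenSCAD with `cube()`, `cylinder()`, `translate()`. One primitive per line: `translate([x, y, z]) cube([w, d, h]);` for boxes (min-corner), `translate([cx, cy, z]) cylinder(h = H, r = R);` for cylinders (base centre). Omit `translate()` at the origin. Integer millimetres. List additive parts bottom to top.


cube([220, 220, 20]);
translate([0, 0, 20]) cube([220, 20, 140]);


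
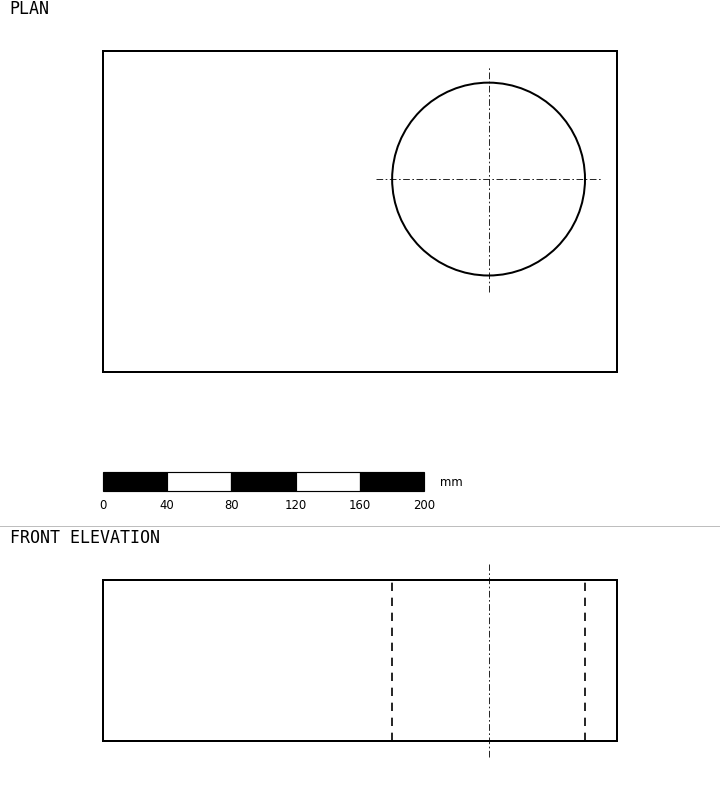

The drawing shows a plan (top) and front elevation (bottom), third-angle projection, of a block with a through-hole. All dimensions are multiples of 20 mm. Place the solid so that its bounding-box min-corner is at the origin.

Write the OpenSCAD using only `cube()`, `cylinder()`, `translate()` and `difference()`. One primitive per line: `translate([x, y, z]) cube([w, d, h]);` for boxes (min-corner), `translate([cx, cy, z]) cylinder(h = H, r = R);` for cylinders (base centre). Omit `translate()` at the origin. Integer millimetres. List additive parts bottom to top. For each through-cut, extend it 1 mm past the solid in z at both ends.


difference() {
  cube([320, 200, 100]);
  translate([240, 120, -1]) cylinder(h = 102, r = 60);
}
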